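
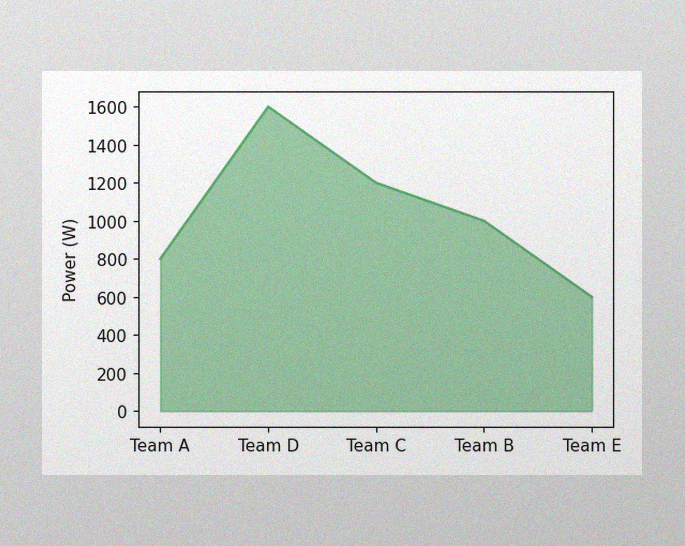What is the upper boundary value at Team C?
1200W

The image has some photo noise and uneven lighting. At Team C the upper boundary is at 1200W.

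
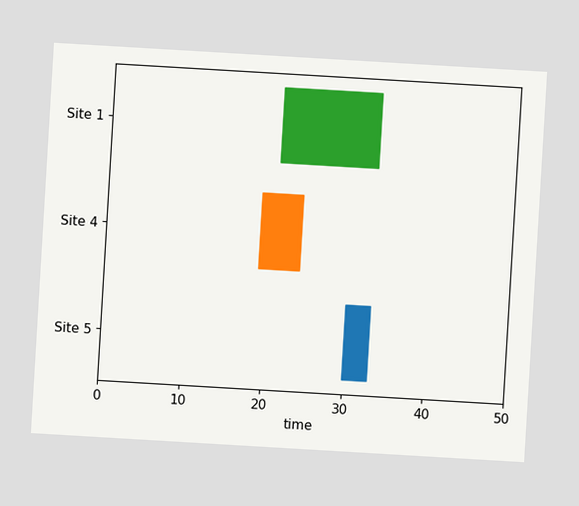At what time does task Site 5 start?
30

The chart is tilted about 3° clockwise. The Site 5 bar begins at t=30.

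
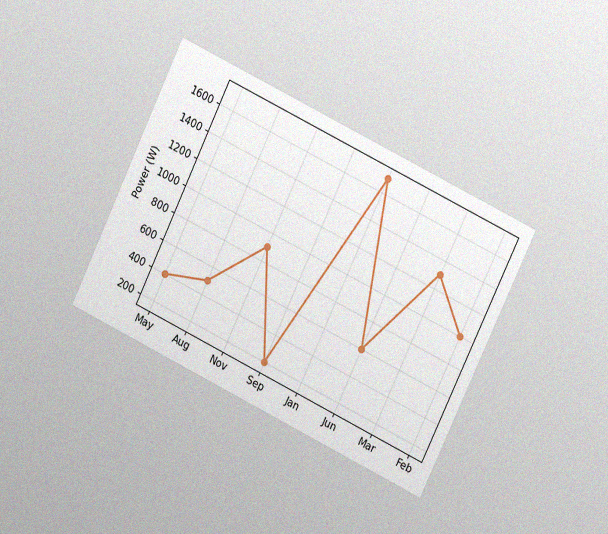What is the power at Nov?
900W

The chart is tilted about 26° clockwise and viewed at a slight angle, with some photo noise. At Nov, the line is at 900W.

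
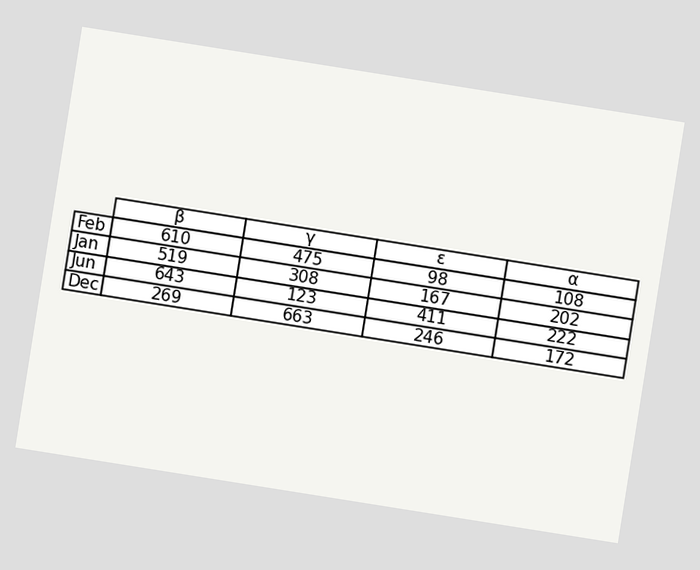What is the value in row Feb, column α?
The chart is tilted about 9° clockwise. The (Feb, α) cell reads 108.

108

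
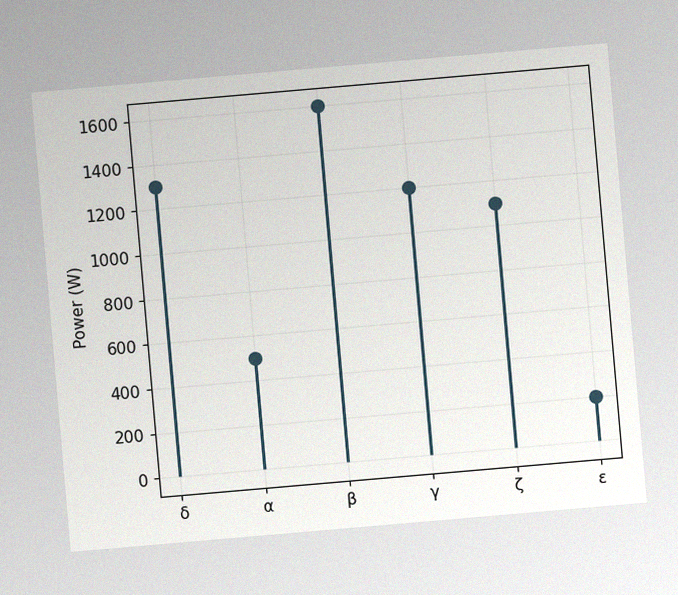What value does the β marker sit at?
1600W

The chart is tilted about 5° counter-clockwise, with some photo noise. The β marker sits at 1600W.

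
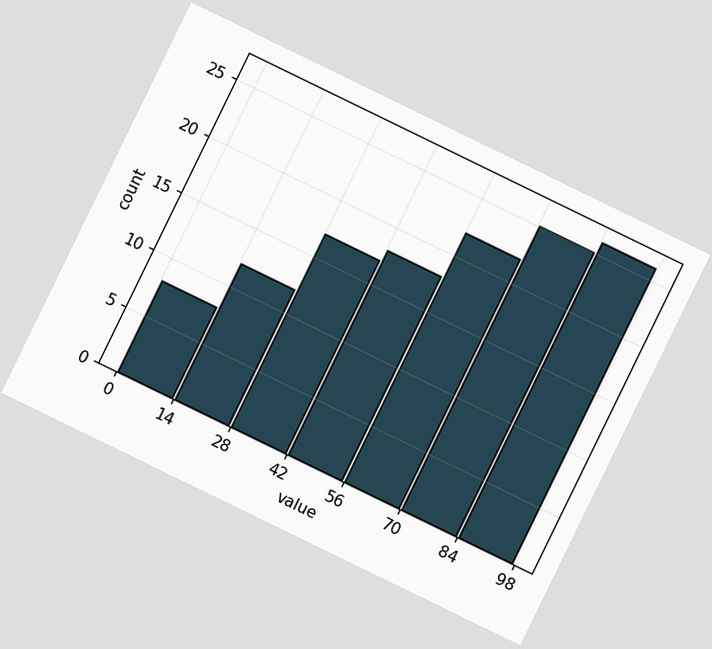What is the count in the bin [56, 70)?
22

The chart is tilted about 26° clockwise. The [56, 70) bin has height 22.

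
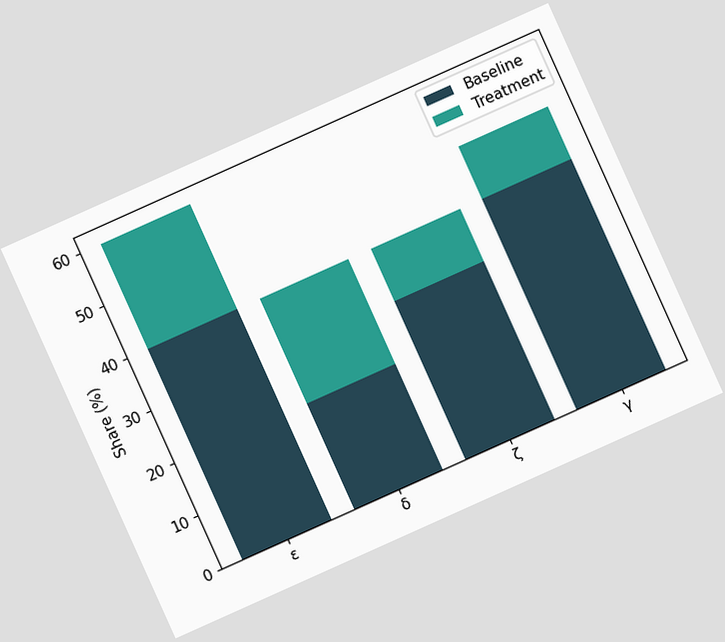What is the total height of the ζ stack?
40%

The chart is tilted about 24° counter-clockwise. The ζ stack's top reaches 40% on the y-axis.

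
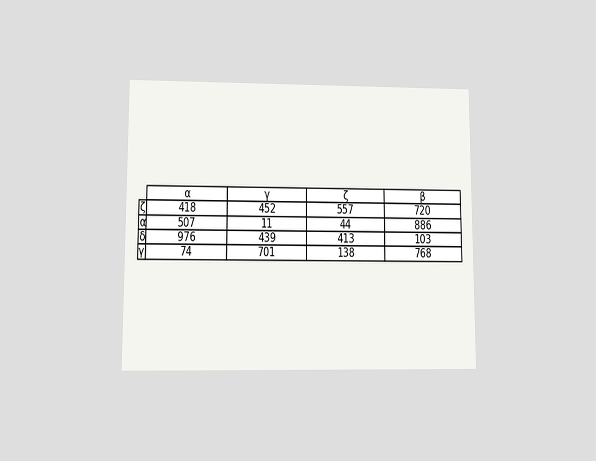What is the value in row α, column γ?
11

The chart is viewed at a slight angle. The (α, γ) cell reads 11.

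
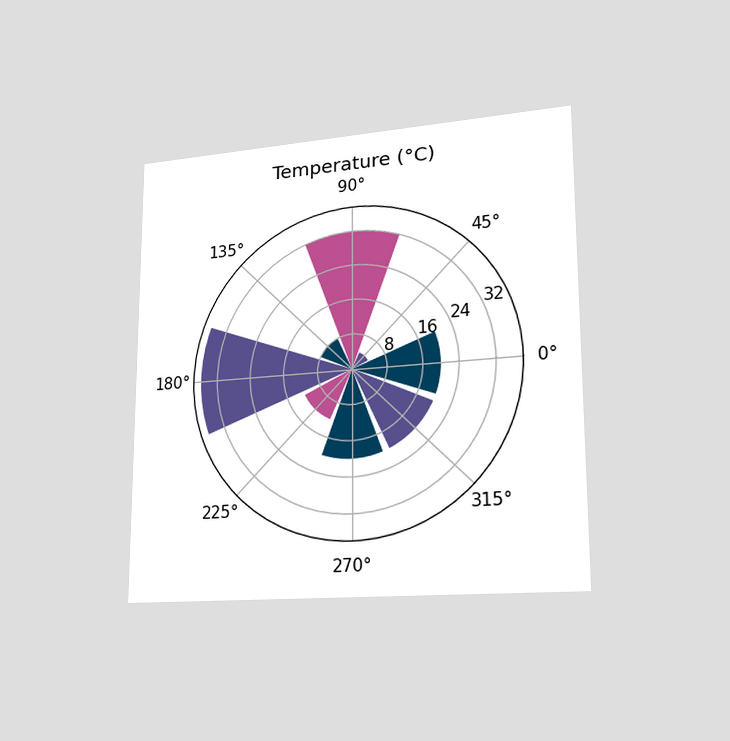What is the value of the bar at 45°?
4°C

The chart is viewed slightly from the right. The bar at 45° reaches 4°C on the radial axis.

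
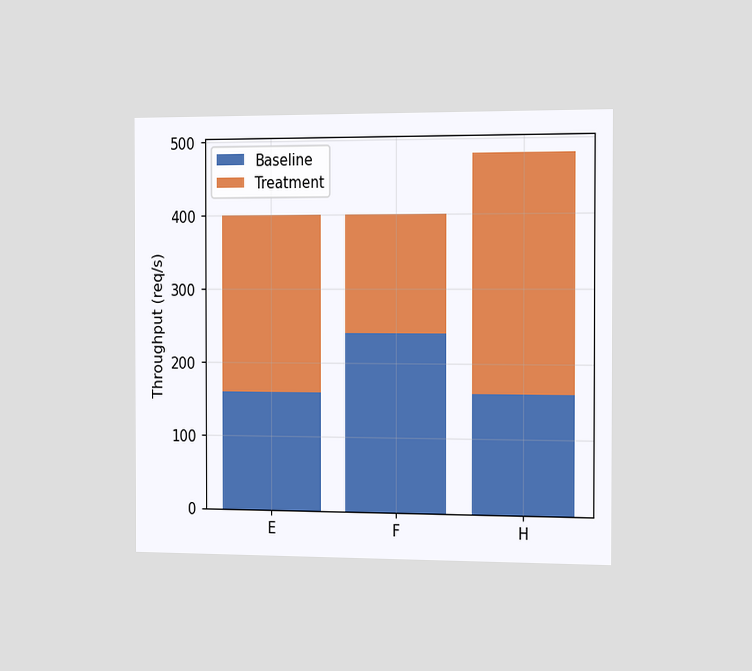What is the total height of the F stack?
The chart is viewed slightly from the right. The F stack's top reaches 400req/s on the y-axis.

400req/s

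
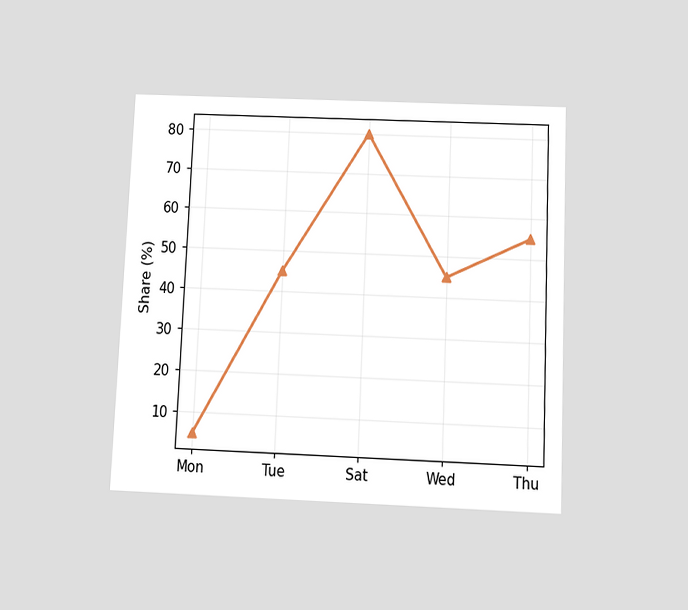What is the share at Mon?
5%

The chart is tilted about 2° clockwise and viewed slightly from below. At Mon, the line is at 5%.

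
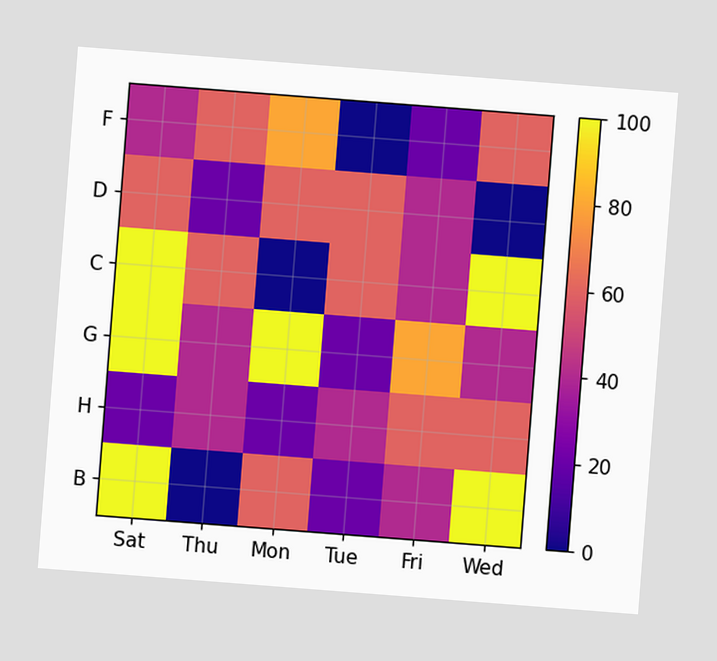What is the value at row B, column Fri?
The chart is tilted about 4° clockwise. Matching cell (B, Fri) against the colorbar gives 40.

40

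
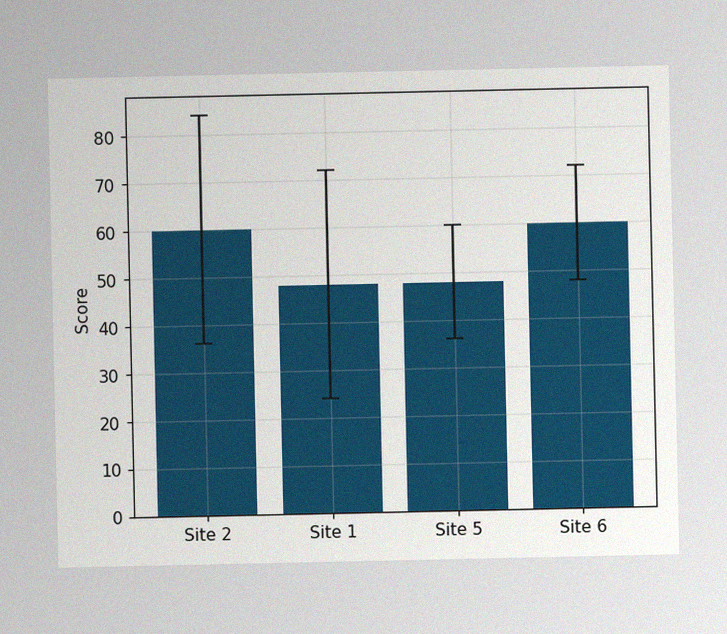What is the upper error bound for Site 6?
The image has some photo noise and uneven lighting. The Site 6 bar's upper whisker reaches 72.

72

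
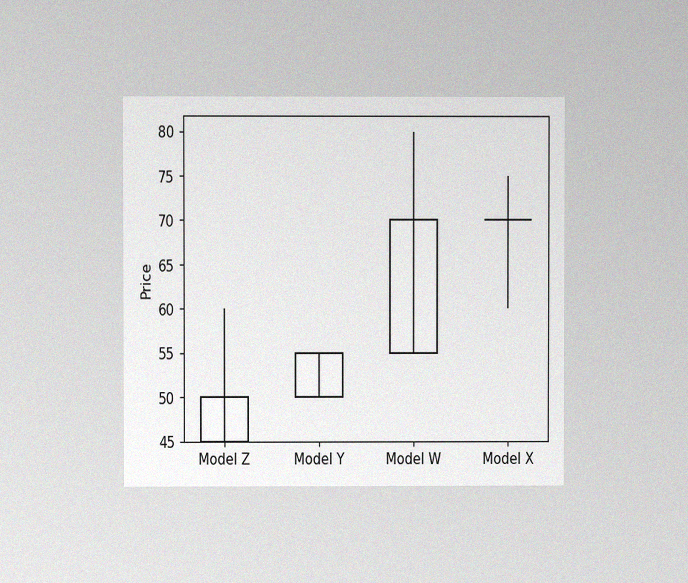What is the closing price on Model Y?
55

The chart is viewed at a slight angle, with some photo noise. The Model Y candle closes at 55.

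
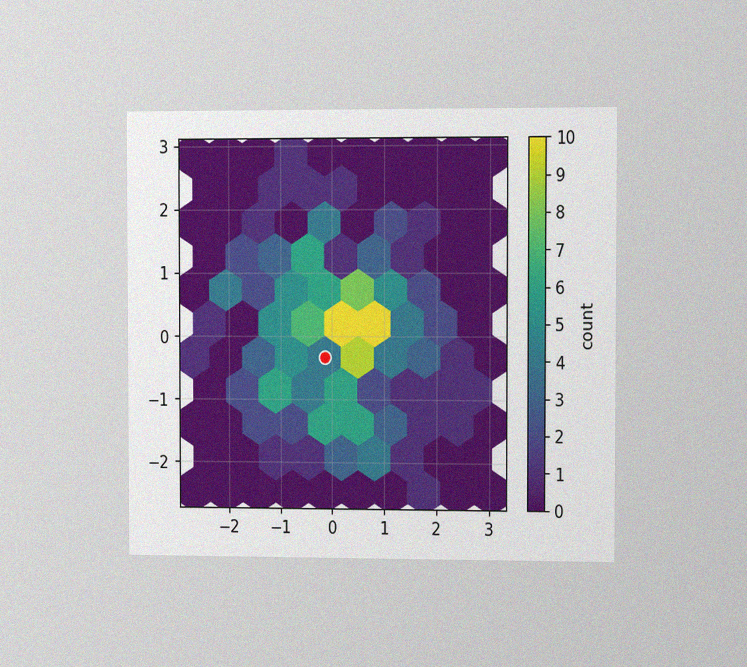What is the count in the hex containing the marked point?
4

The chart is viewed slightly from the right, with some photo noise. The marked hex reads 4 on the colorbar.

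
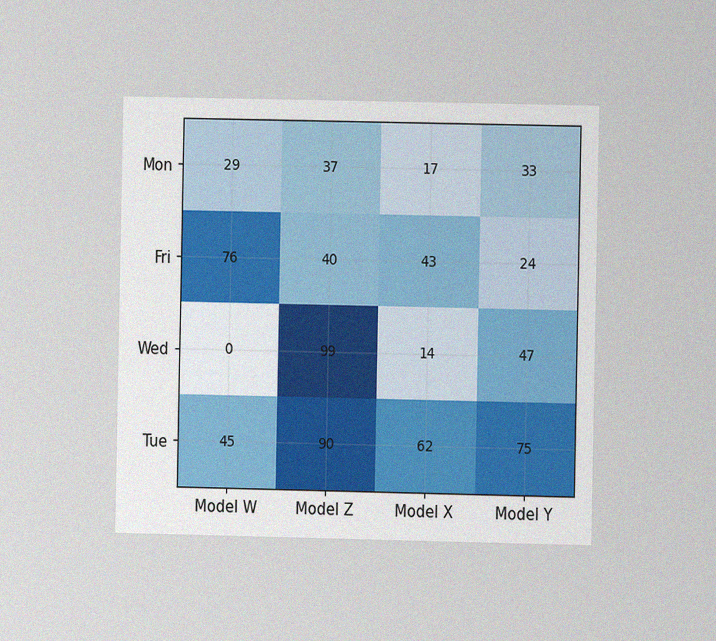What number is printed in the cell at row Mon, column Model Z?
The chart is viewed at a slight angle, with some photo noise. The (Mon, Model Z) cell reads 37.

37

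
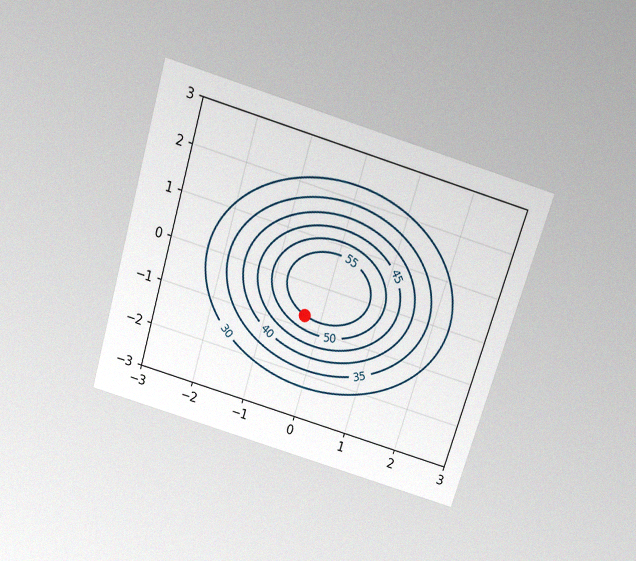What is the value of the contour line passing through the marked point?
55

The chart is tilted about 17° clockwise and viewed slightly from above, with some photo noise. The marked point sits on the contour labelled 55.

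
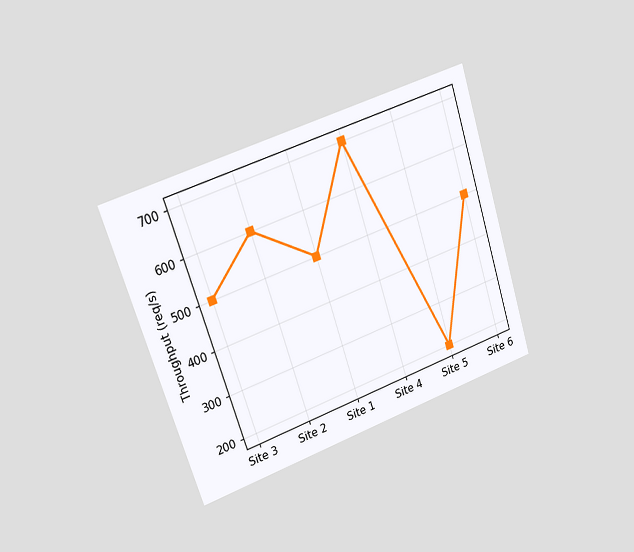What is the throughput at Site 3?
500req/s

The chart is tilted about 18° counter-clockwise and viewed slightly from the left. At Site 3, the line is at 500req/s.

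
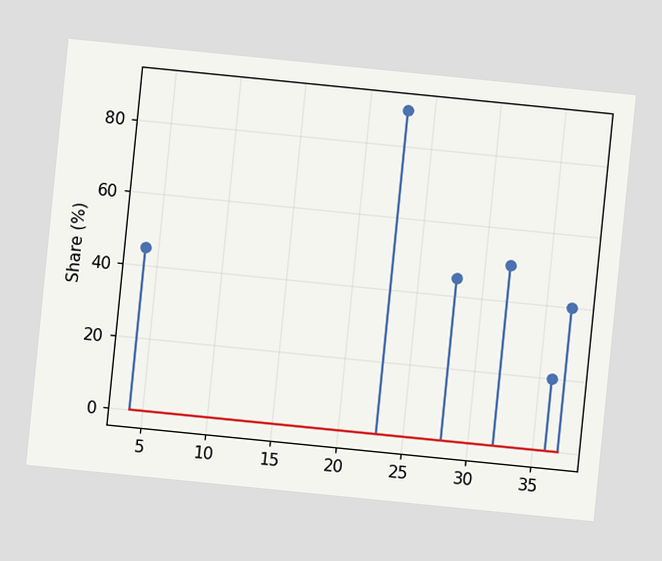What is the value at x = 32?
The chart is tilted about 6° clockwise. The stem at x=32 reaches 50%.

50%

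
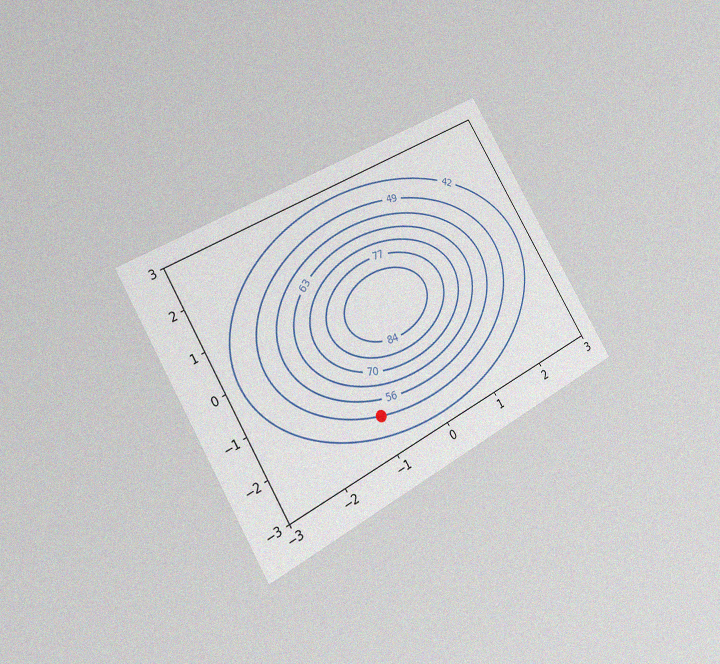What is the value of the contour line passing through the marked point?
49

The chart is tilted about 30° counter-clockwise and viewed slightly from the left, with some photo noise. The marked point sits on the contour labelled 49.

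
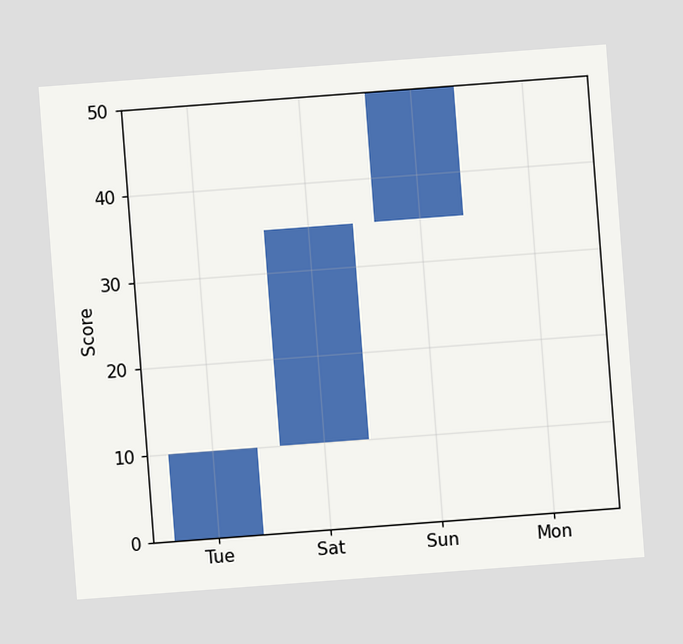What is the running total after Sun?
The chart is tilted about 4° counter-clockwise. After Sun the running total reaches 50.

50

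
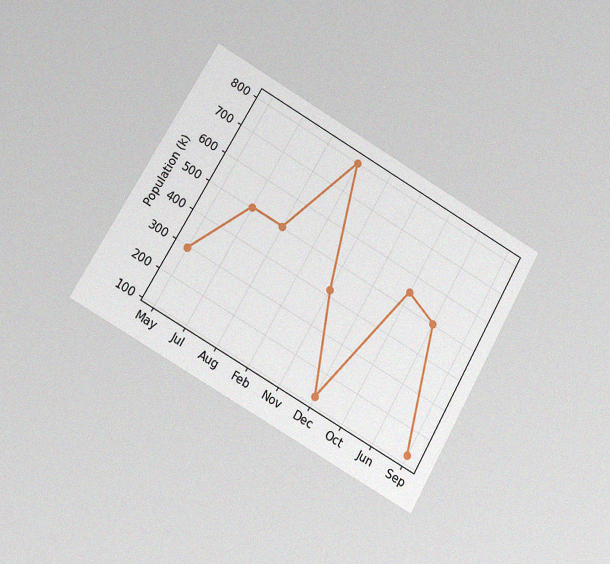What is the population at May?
The chart is tilted about 30° clockwise and viewed at a slight angle, with some photo noise. At May, the line is at 294k.

294k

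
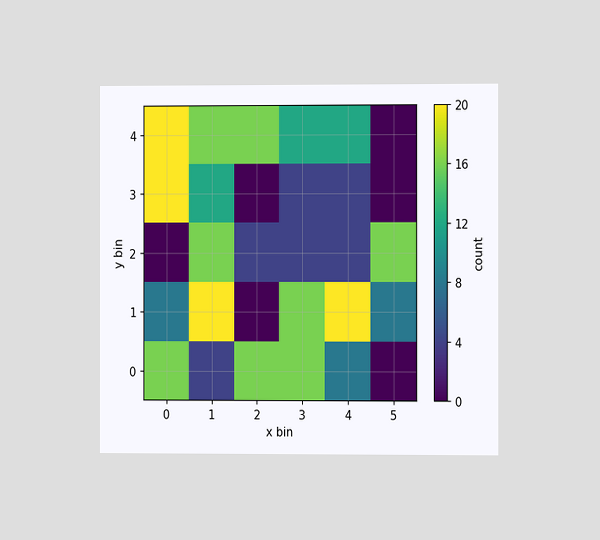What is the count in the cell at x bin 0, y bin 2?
The chart is viewed at a slight angle. Matching the cell (0, 2) against the colorbar gives 0.

0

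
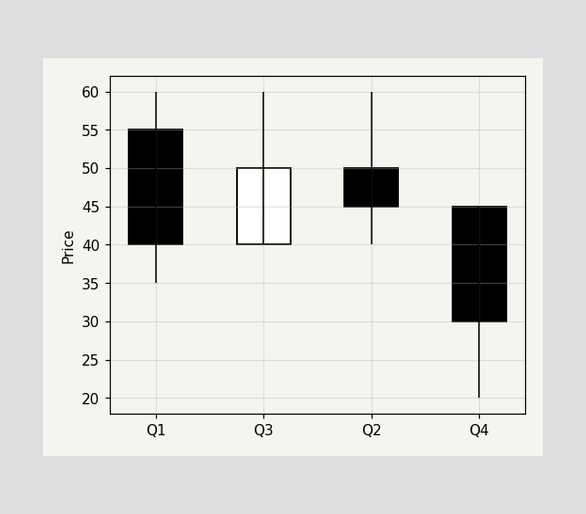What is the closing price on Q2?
The Q2 candle closes at 45.

45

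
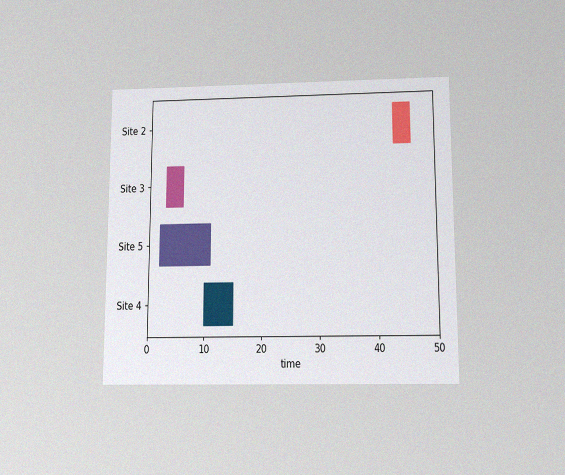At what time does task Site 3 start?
The chart is viewed slightly from below, with some photo noise. The Site 3 bar begins at t=3.

3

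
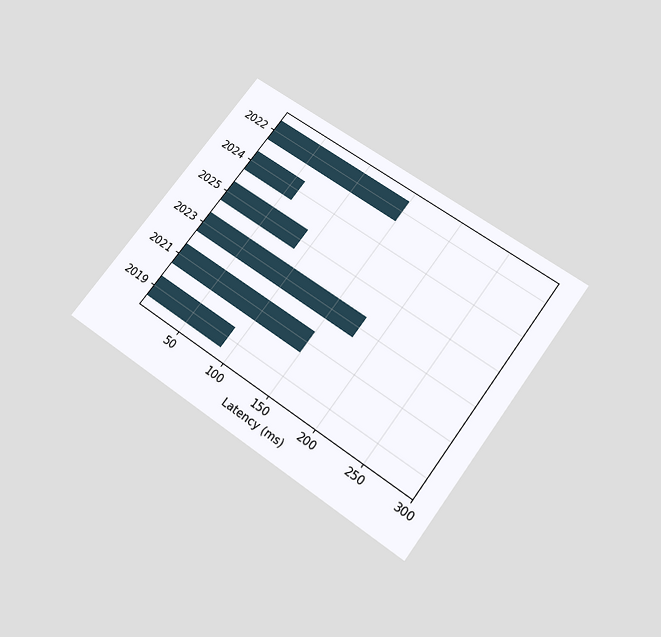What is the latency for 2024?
The chart is tilted about 36° clockwise and viewed slightly from below. Reading along the chart's x-axis, the 2024 bar reaches 60ms.

60ms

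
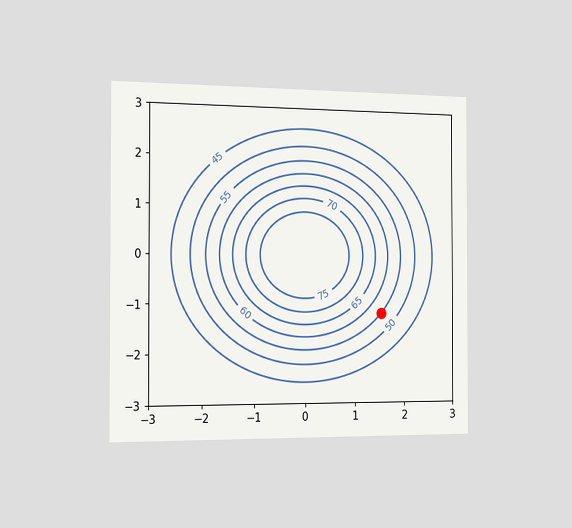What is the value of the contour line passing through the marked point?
55

The chart is viewed slightly from the left. The marked point sits on the contour labelled 55.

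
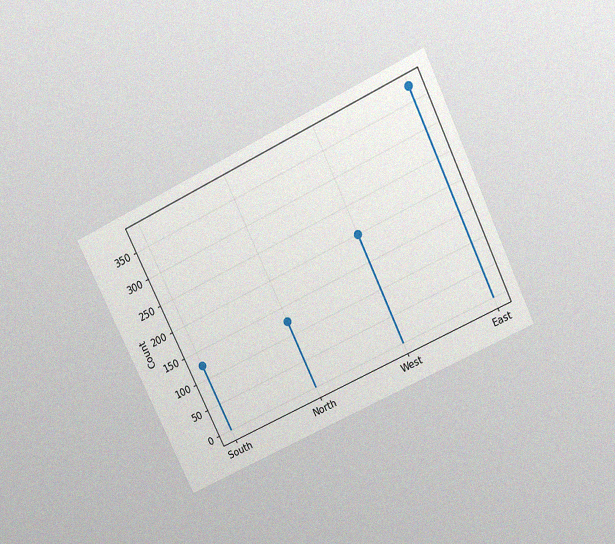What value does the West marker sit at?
200

The chart is tilted about 26° counter-clockwise and viewed slightly from above, with some photo noise. The West marker sits at 200.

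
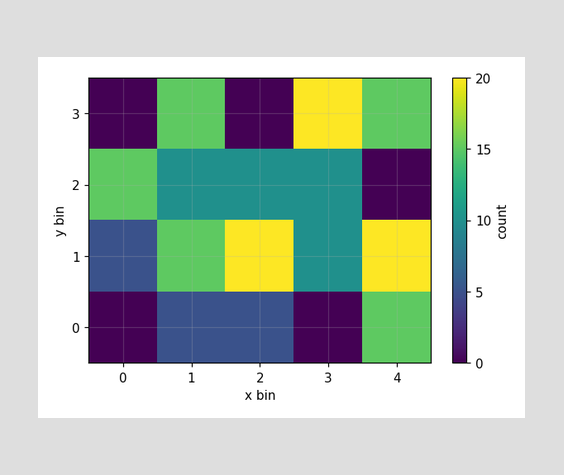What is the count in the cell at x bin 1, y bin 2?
Matching the cell (1, 2) against the colorbar gives 10.

10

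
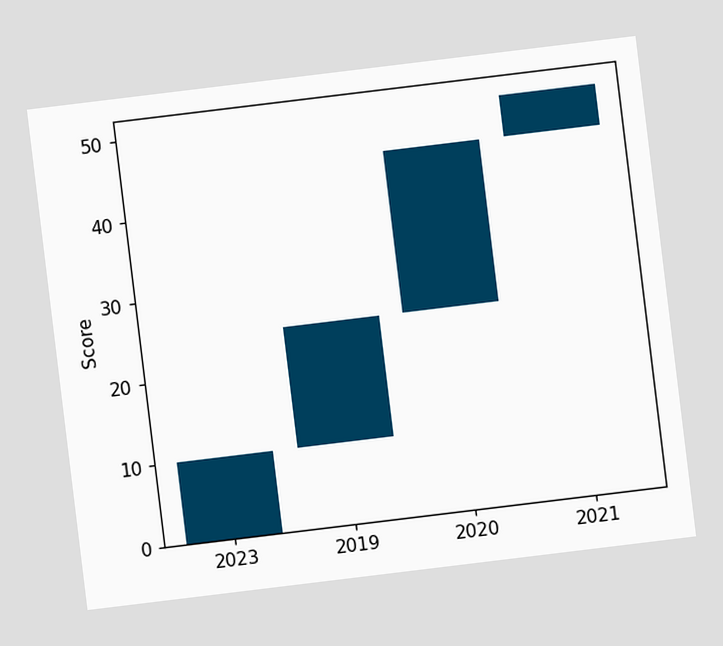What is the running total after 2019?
25

The chart is tilted about 7° counter-clockwise. After 2019 the running total reaches 25.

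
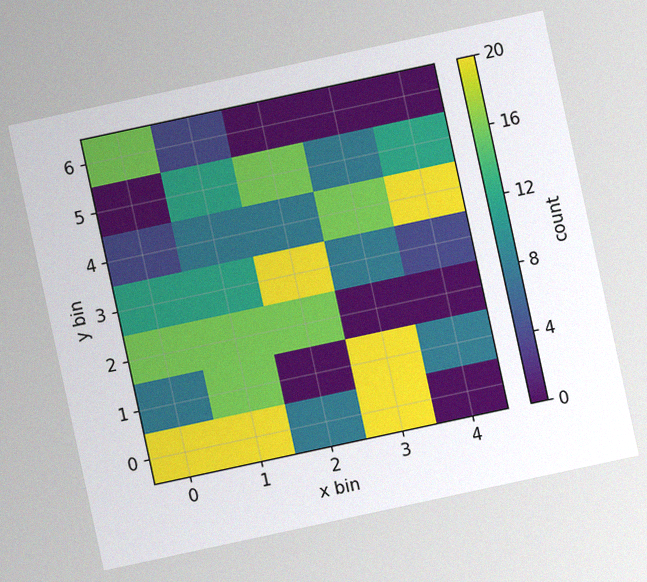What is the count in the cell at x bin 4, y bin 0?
The chart is tilted about 12° counter-clockwise, with some photo noise. Matching the cell (4, 0) against the colorbar gives 0.

0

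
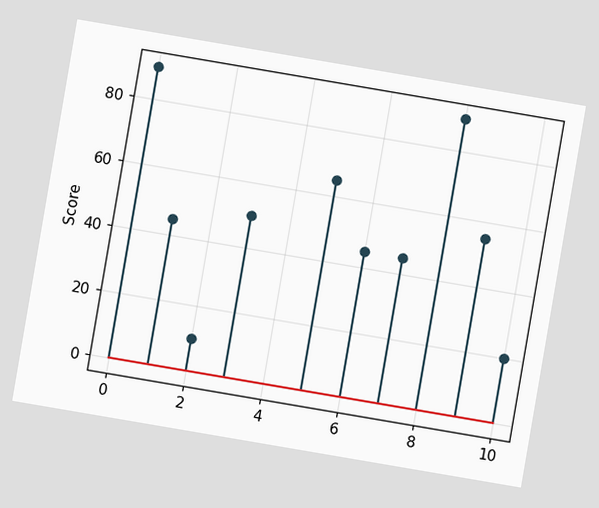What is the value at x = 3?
50

The chart is tilted about 10° clockwise. The stem at x=3 reaches 50.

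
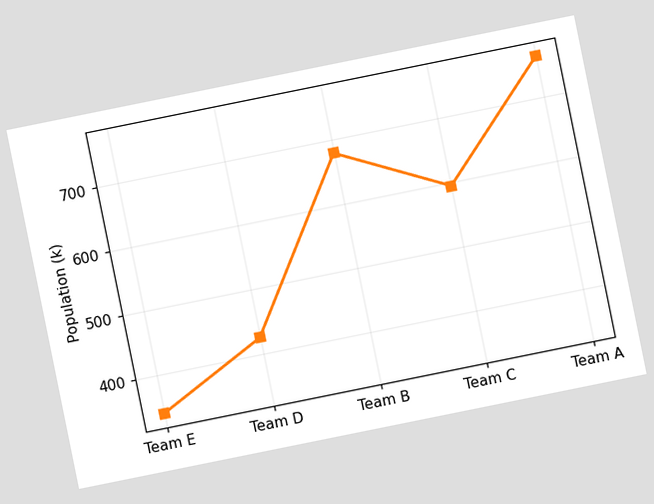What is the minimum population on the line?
340k

The chart is tilted about 11° counter-clockwise. The lowest point is at Team E, and reading across to the y-axis gives 340k.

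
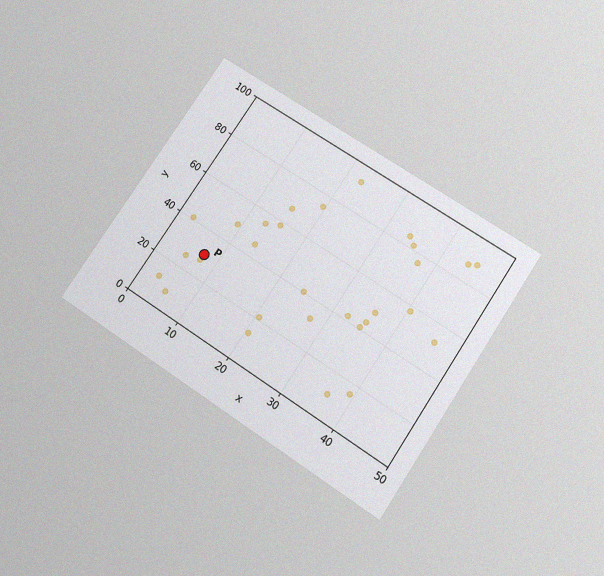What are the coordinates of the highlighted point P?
The chart is tilted about 34° clockwise and viewed slightly from below, with some photo noise. Following the gridlines from P to each axis, P sits at (7.5, 30).

(7.5, 30)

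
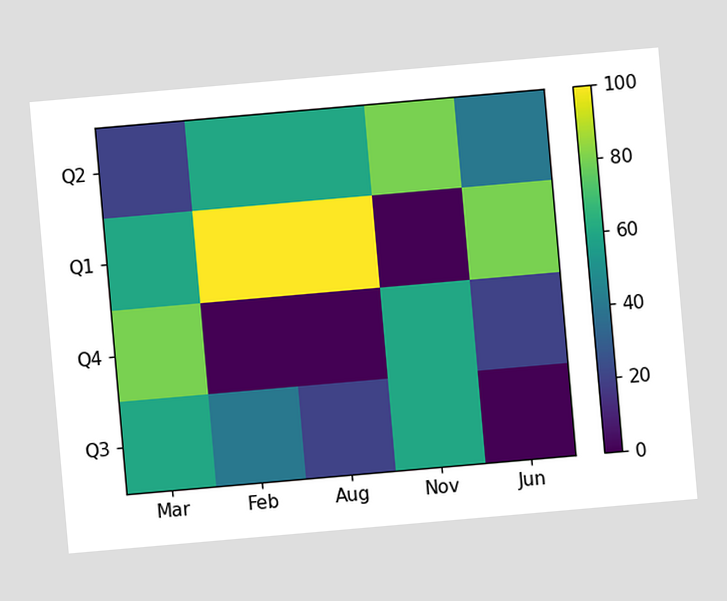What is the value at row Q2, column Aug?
The chart is tilted about 5° counter-clockwise. Matching cell (Q2, Aug) against the colorbar gives 60.

60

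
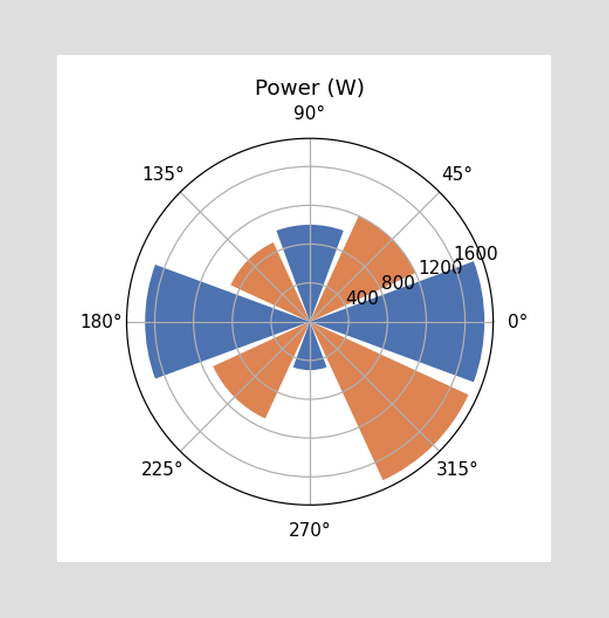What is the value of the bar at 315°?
The bar at 315° reaches 1800W on the radial axis.

1800W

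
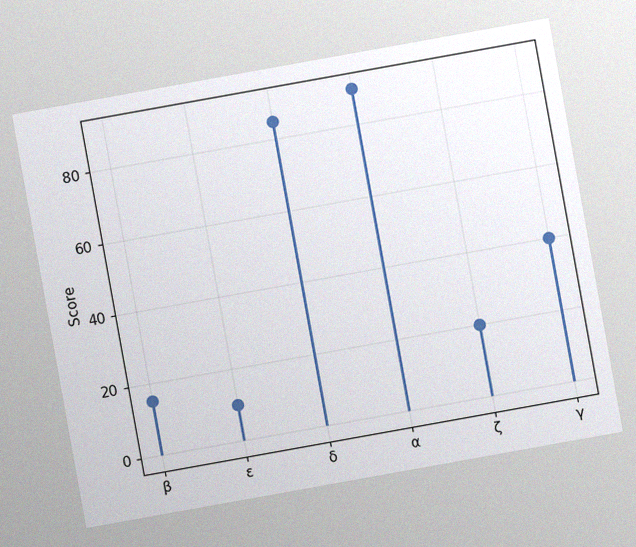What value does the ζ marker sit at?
20

The chart is tilted about 10° counter-clockwise, with some photo noise. The ζ marker sits at 20.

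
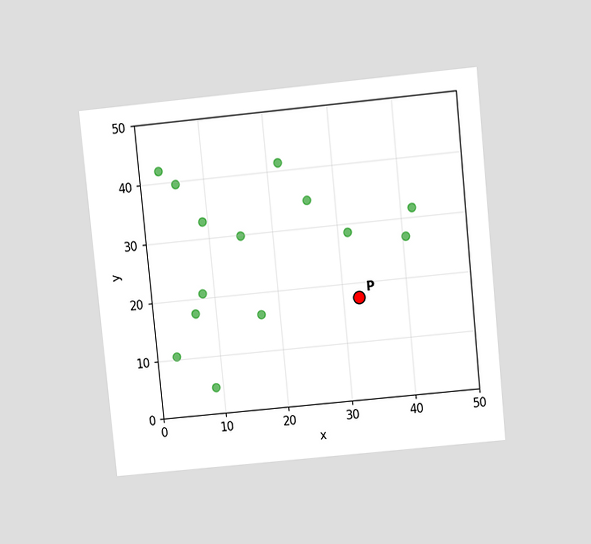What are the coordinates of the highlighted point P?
The chart is tilted about 6° counter-clockwise and viewed slightly from above. Following the gridlines from P to each axis, P sits at (32.5, 17.5).

(32.5, 17.5)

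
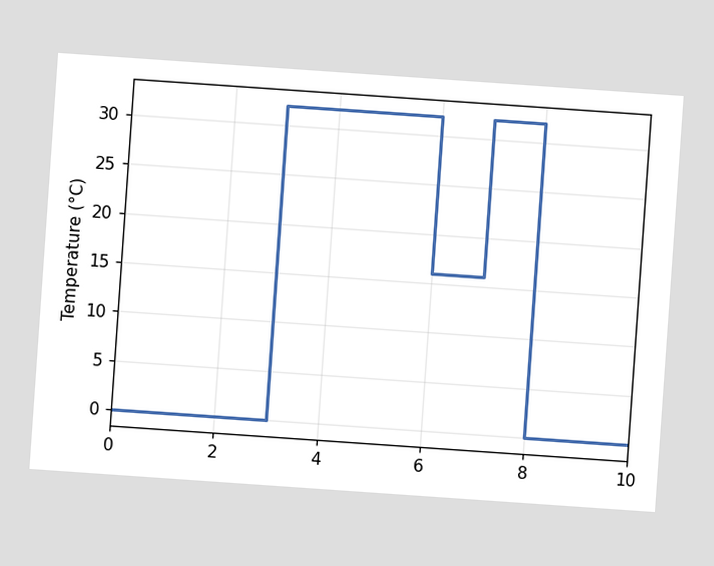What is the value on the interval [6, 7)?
The chart is tilted about 4° clockwise. On [6, 7) the step sits at 16°C.

16°C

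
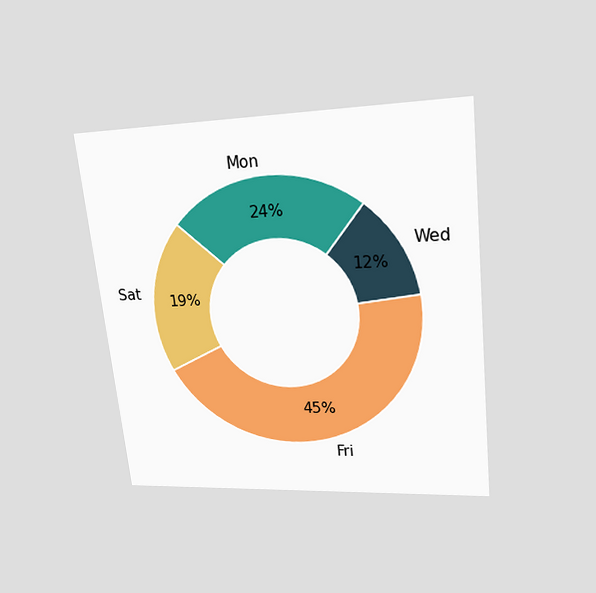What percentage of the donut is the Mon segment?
24%

The chart is tilted about 6° counter-clockwise and viewed slightly from above. The Mon segment takes up 24% of the ring.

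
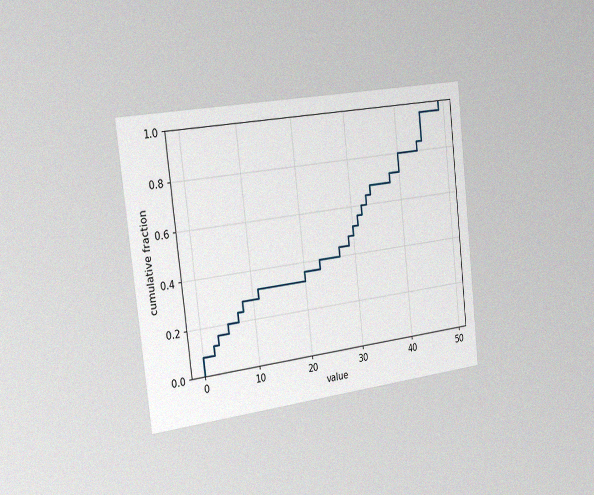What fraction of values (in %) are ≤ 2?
The chart is tilted about 6° counter-clockwise and viewed slightly from the left, with some photo noise. At x=2 the ECDF step is at 12%.

12%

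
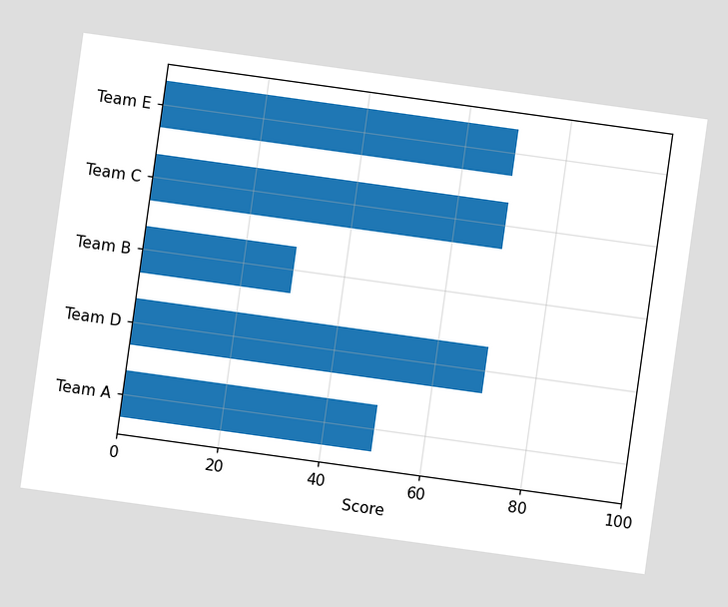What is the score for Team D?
The chart is tilted about 8° clockwise. Reading along the chart's x-axis, the Team D bar reaches 70.

70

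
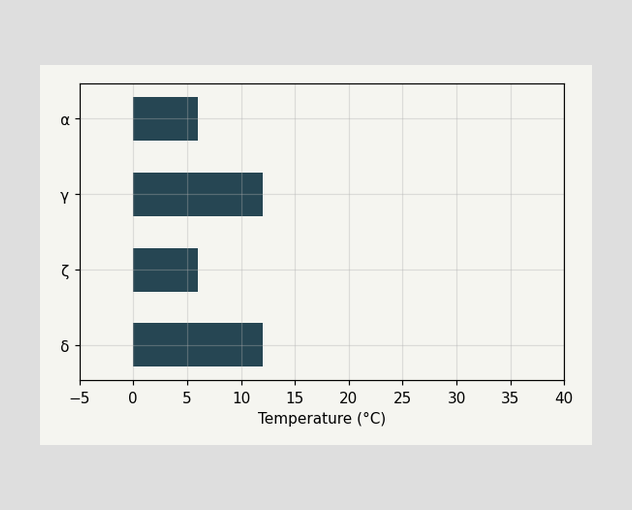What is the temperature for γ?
12°C

Reading along the chart's x-axis, the γ bar reaches 12°C.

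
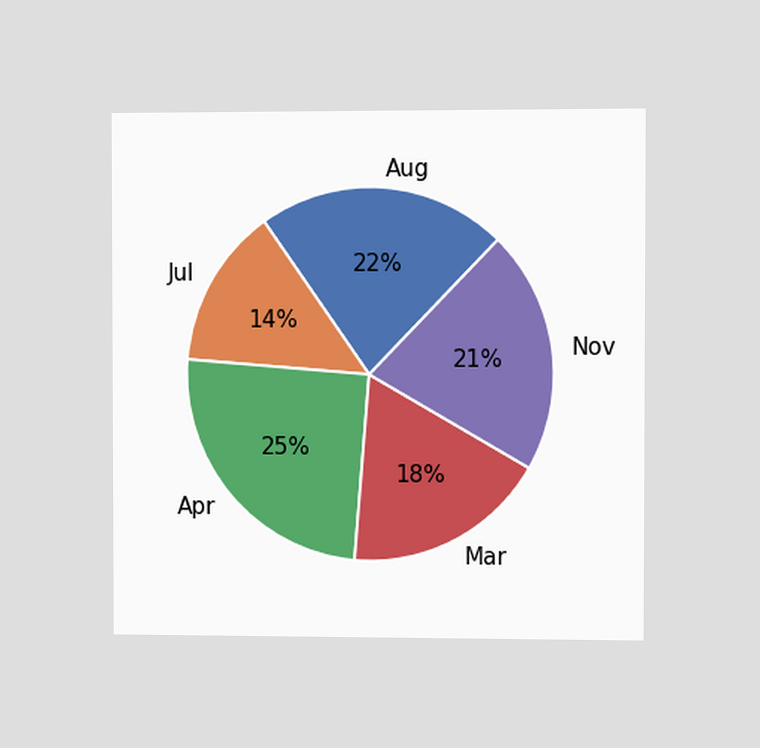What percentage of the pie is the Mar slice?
18%

The chart is viewed slightly from the right. The Mar slice takes up 18% of the pie.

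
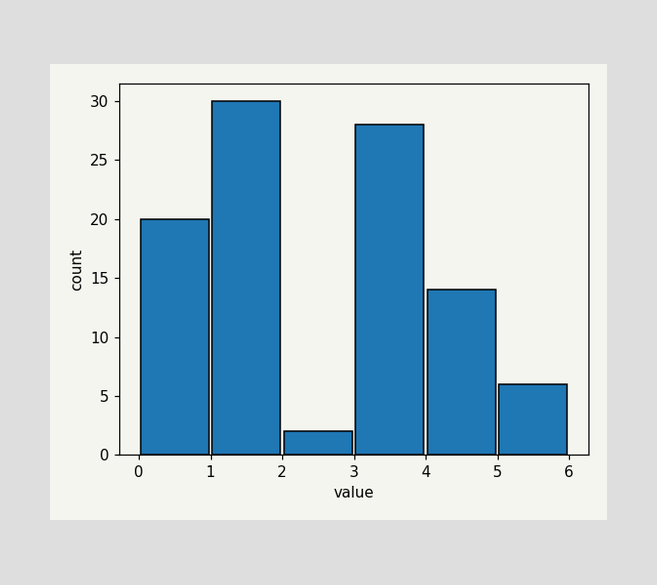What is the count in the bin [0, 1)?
20

The [0, 1) bin has height 20.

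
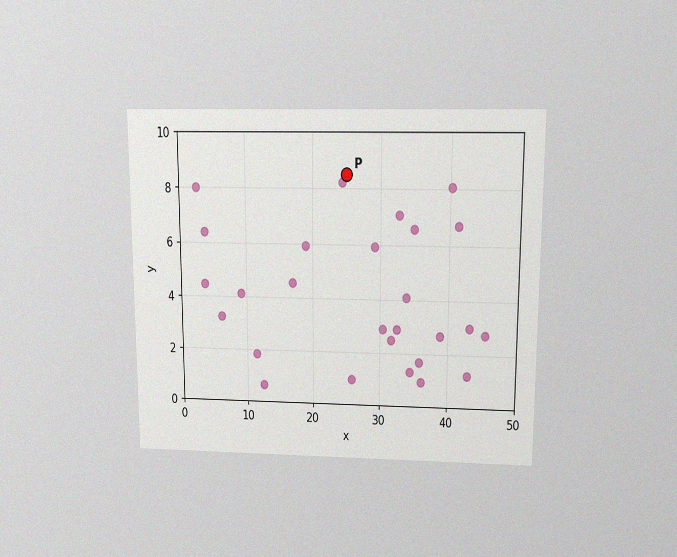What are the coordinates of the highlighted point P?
(25, 8.5)

The chart is viewed slightly from above, with some photo noise. Following the gridlines from P to each axis, P sits at (25, 8.5).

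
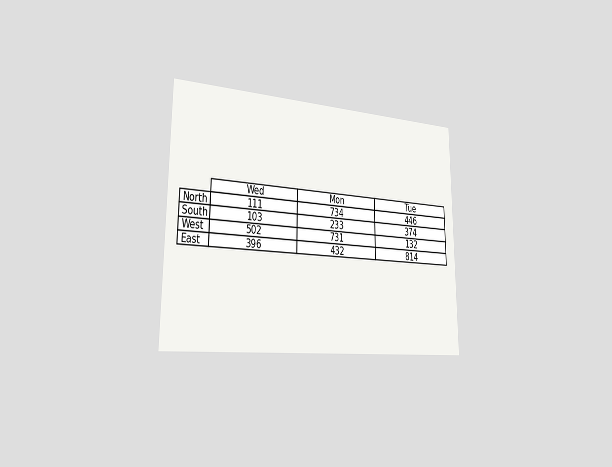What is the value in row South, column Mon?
233

The chart is viewed slightly from the left. The (South, Mon) cell reads 233.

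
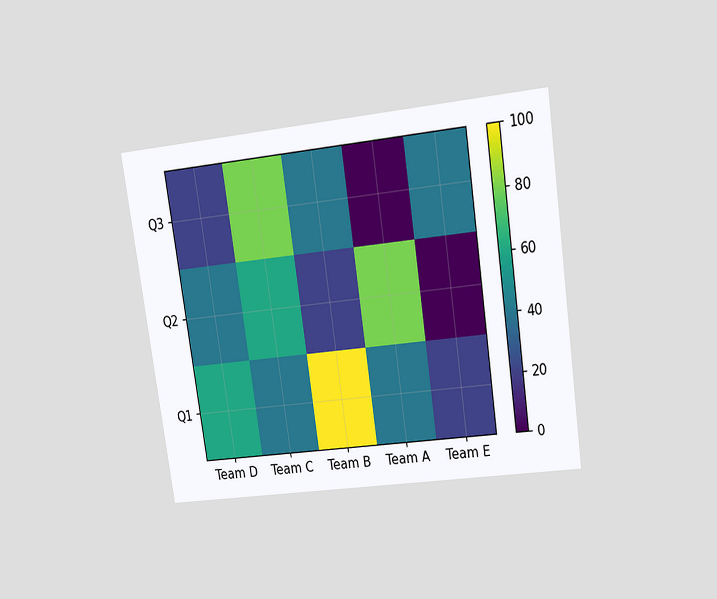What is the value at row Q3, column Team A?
0

The chart is tilted about 8° counter-clockwise and viewed at a slight angle. Matching cell (Q3, Team A) against the colorbar gives 0.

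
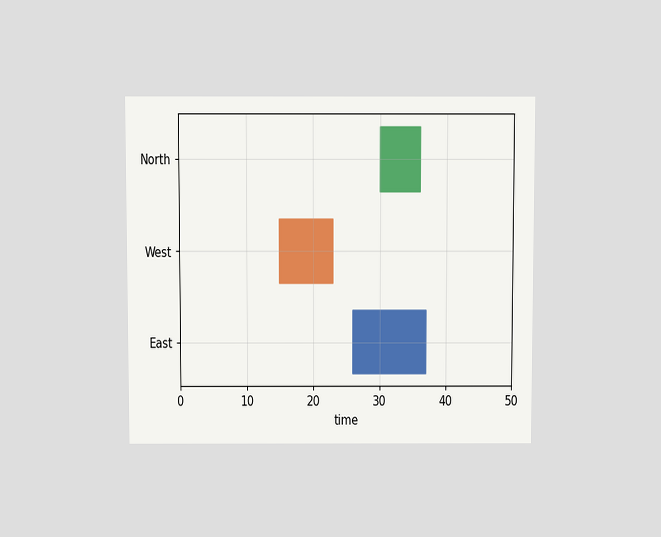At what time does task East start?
The chart is viewed slightly from above. The East bar begins at t=26.

26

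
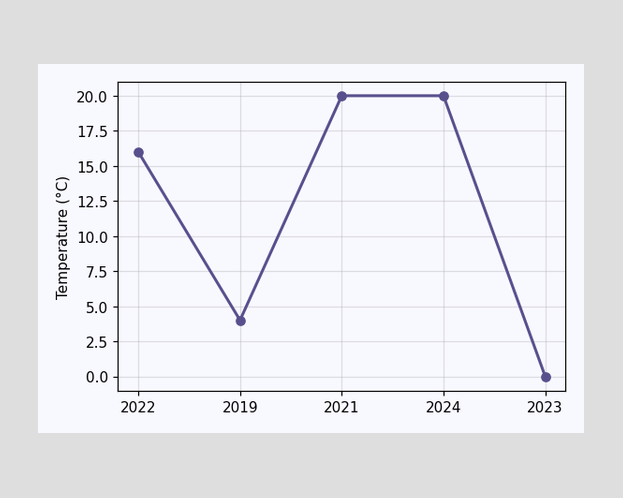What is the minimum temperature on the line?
0°C

The lowest point is at 2023, and reading across to the y-axis gives 0°C.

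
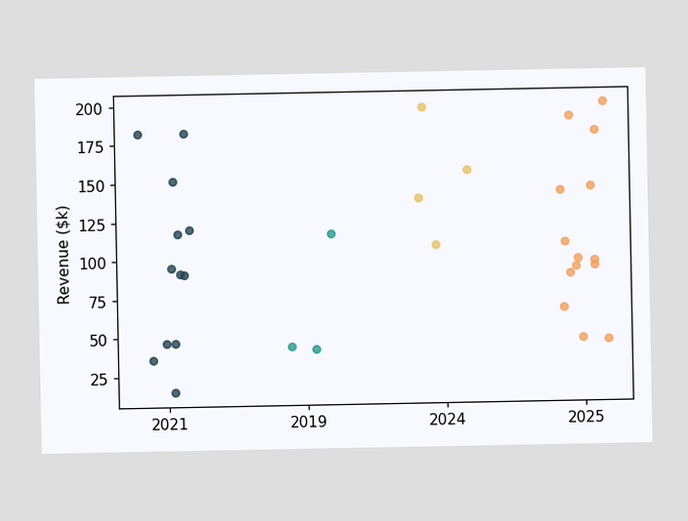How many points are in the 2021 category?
12

Counting the markers in the 2021 column gives 12.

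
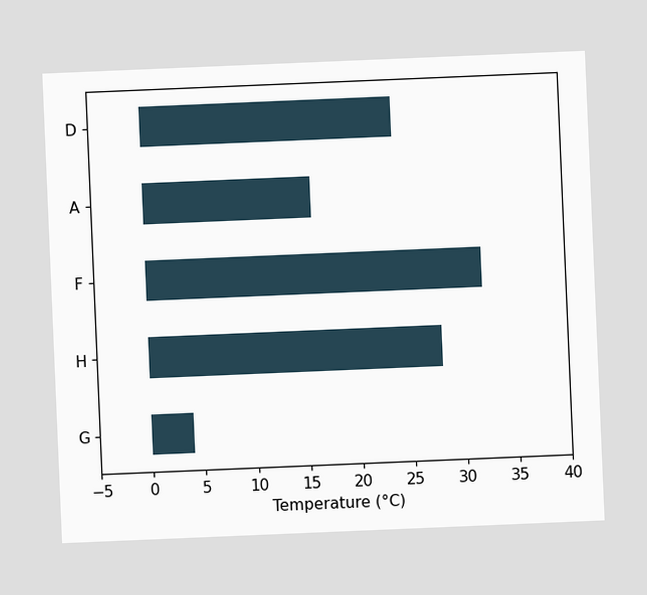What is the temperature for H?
28°C

The chart is tilted about 2° counter-clockwise. Reading along the chart's x-axis, the H bar reaches 28°C.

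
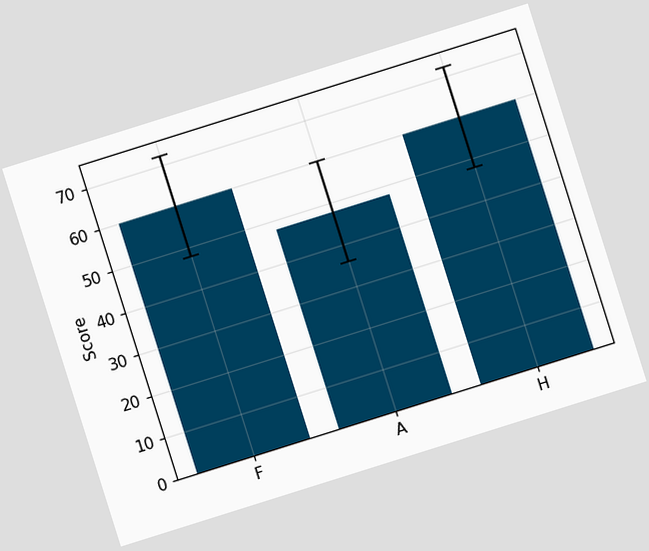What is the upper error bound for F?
72

The chart is tilted about 17° counter-clockwise. The F bar's upper whisker reaches 72.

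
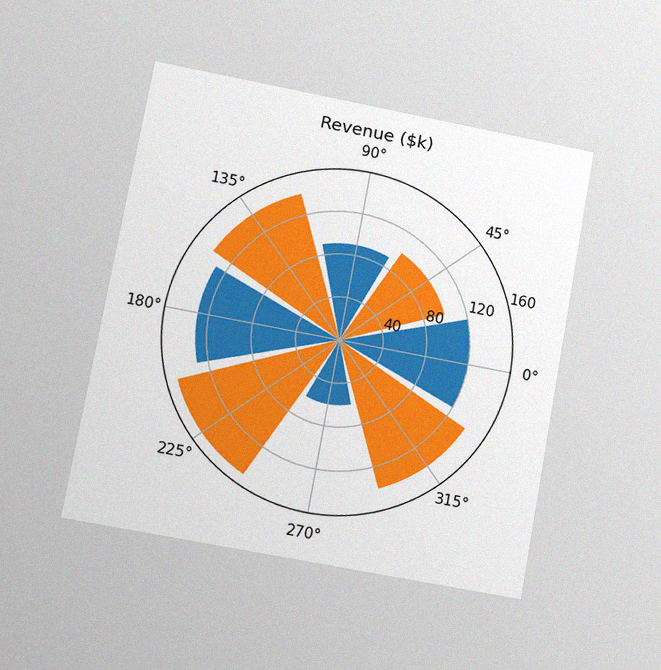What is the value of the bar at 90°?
$90k

The chart is tilted about 10° clockwise and viewed at a slight angle, with some photo noise. The bar at 90° reaches $90k on the radial axis.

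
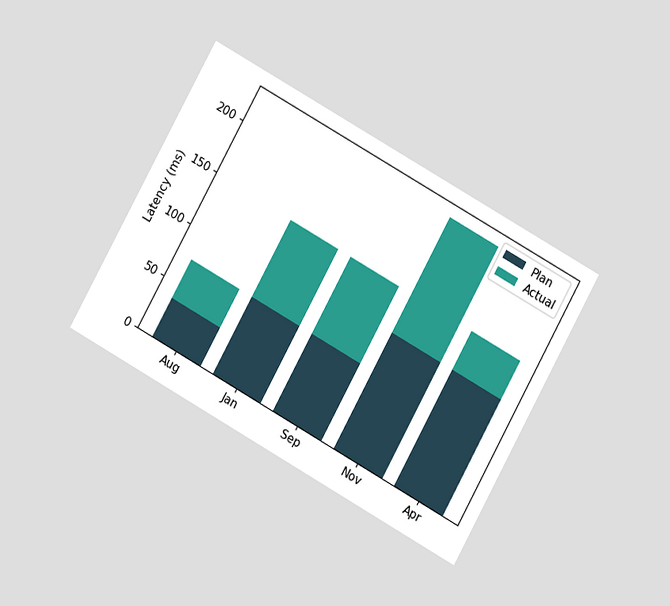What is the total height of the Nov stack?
The chart is tilted about 29° clockwise and viewed at a slight angle. The Nov stack's top reaches 222ms on the y-axis.

222ms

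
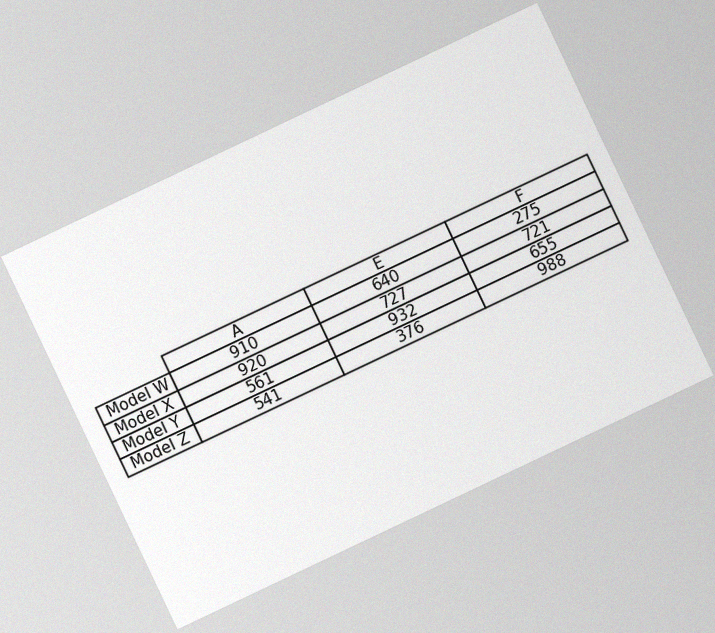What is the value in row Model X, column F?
The chart is tilted about 25° counter-clockwise, with some photo noise. The (Model X, F) cell reads 721.

721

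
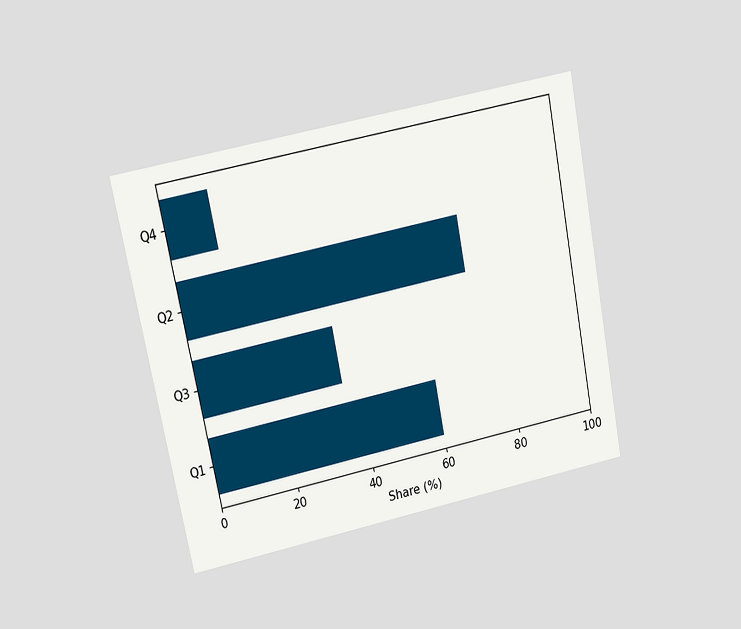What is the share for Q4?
12%

The chart is tilted about 11° counter-clockwise and viewed at a slight angle. Reading along the chart's x-axis, the Q4 bar reaches 12%.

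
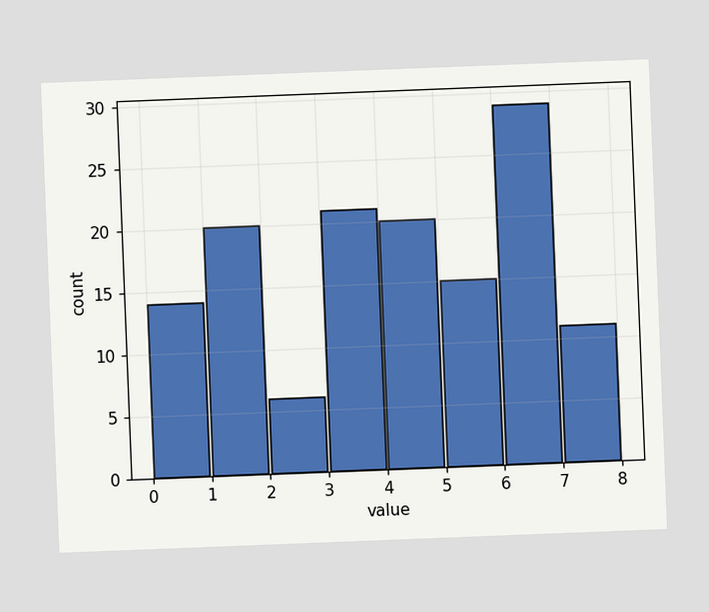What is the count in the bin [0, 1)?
14

The chart is tilted about 2° counter-clockwise. The [0, 1) bin has height 14.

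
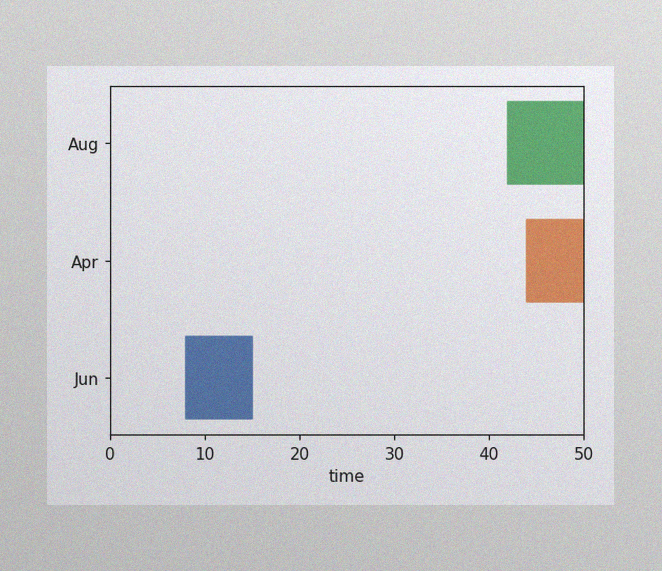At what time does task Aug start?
The image has some photo noise and uneven lighting. The Aug bar begins at t=42.

42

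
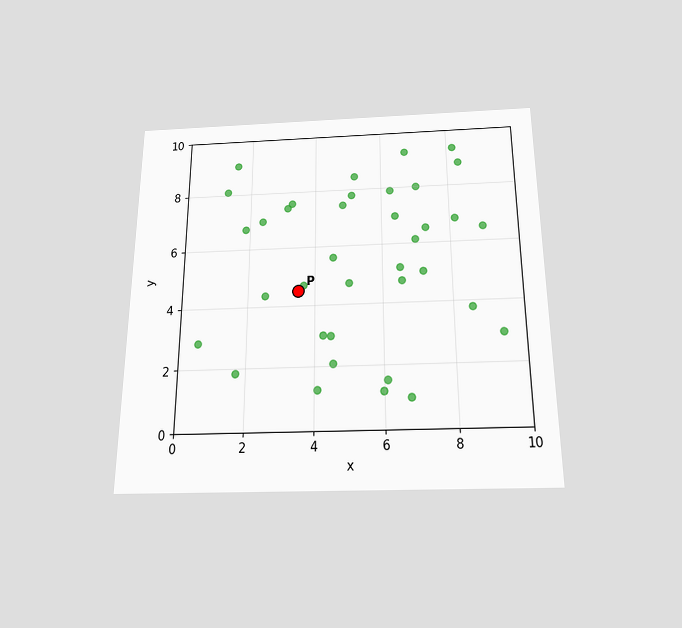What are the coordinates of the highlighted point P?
(3.5, 4.5)

The chart is viewed slightly from below. Following the gridlines from P to each axis, P sits at (3.5, 4.5).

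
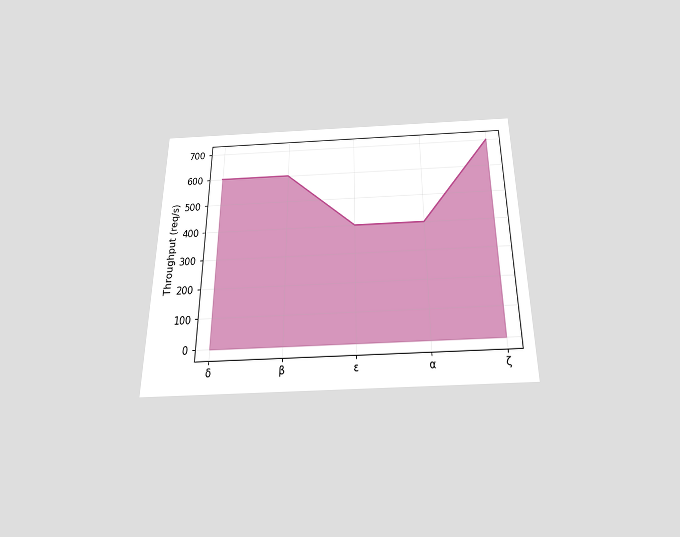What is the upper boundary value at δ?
The chart is viewed slightly from below. At δ the upper boundary is at 600req/s.

600req/s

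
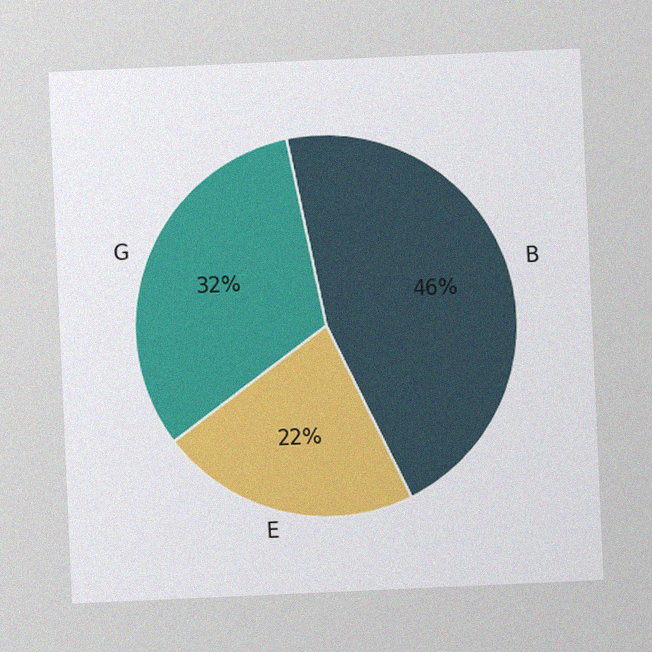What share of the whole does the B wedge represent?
The chart is tilted about 3° counter-clockwise, with some photo noise. The B slice takes up 46% of the pie.

46%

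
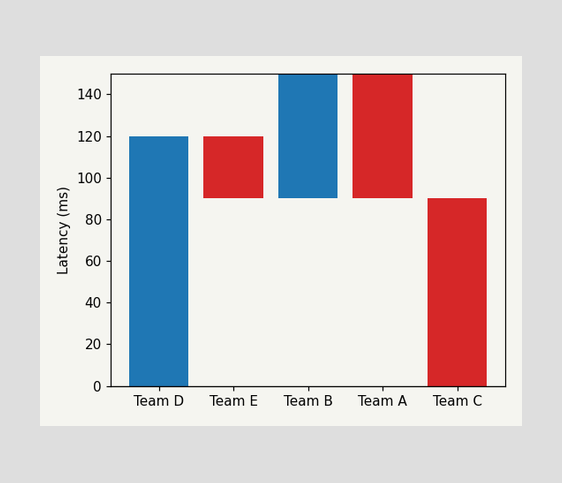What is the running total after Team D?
After Team D the running total reaches 120ms.

120ms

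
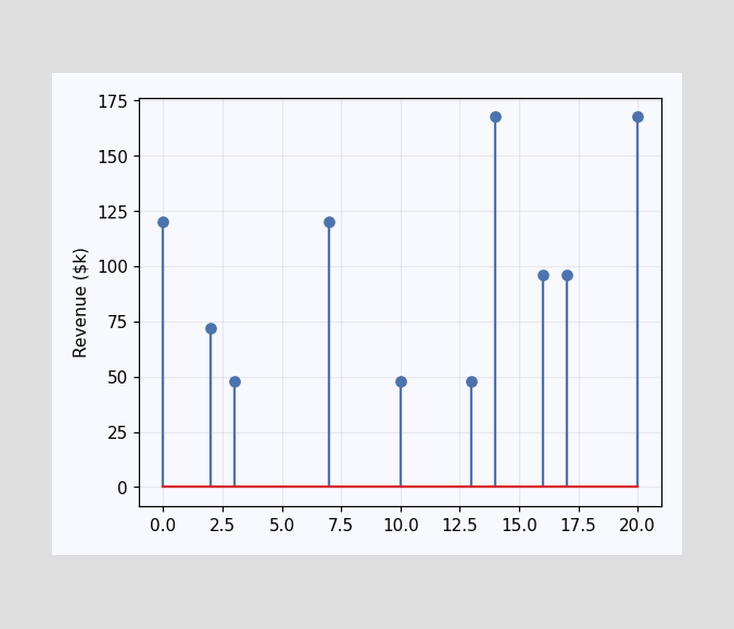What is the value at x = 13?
The stem at x=13 reaches $48k.

$48k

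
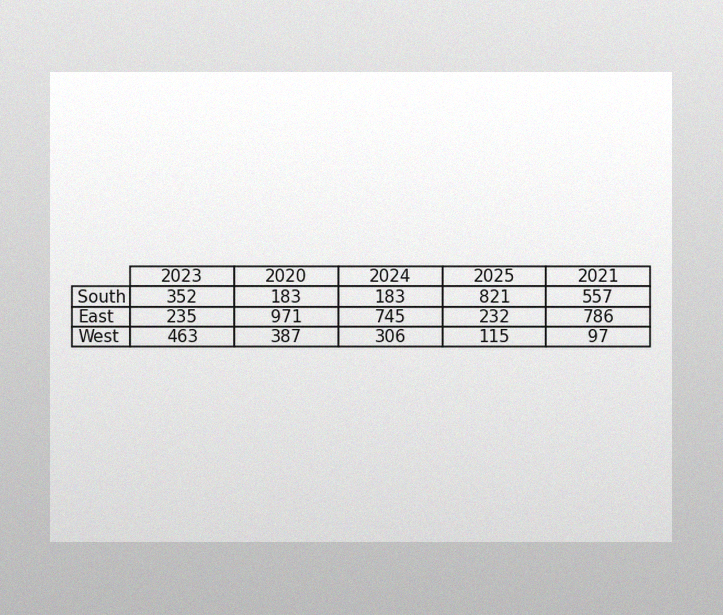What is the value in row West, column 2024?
The image has some photo noise and uneven lighting. The (West, 2024) cell reads 306.

306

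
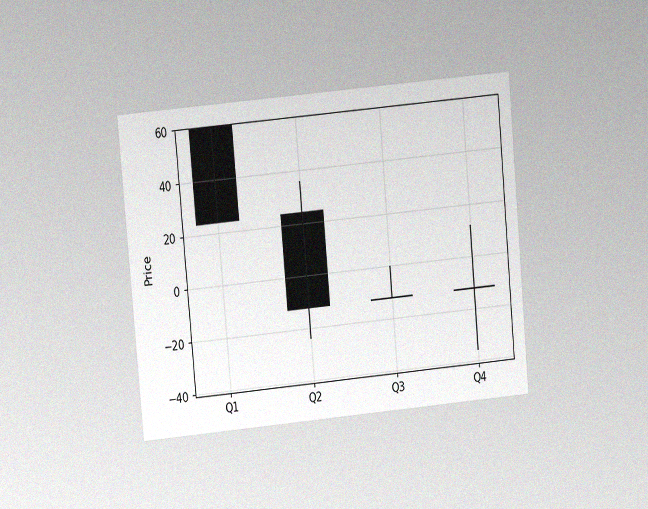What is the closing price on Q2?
-12

The chart is tilted about 5° counter-clockwise and viewed at a slight angle, with some photo noise. The Q2 candle closes at -12.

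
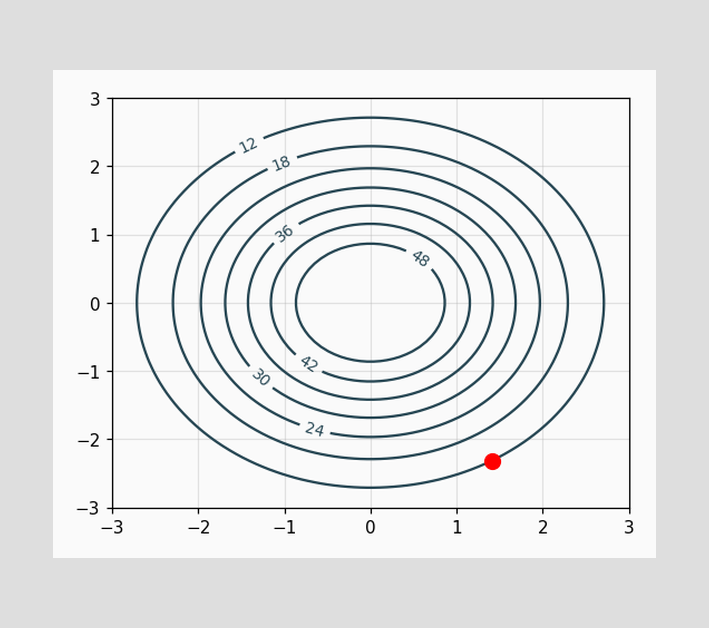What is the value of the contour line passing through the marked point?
12

The marked point sits on the contour labelled 12.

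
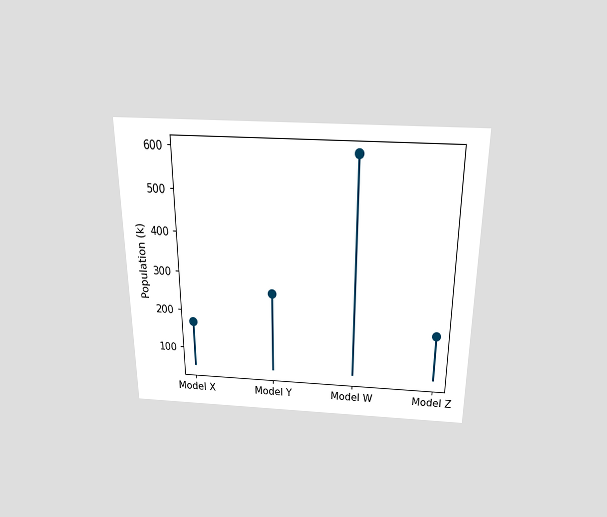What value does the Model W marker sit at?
The chart is viewed slightly from above. The Model W marker sits at 595k.

595k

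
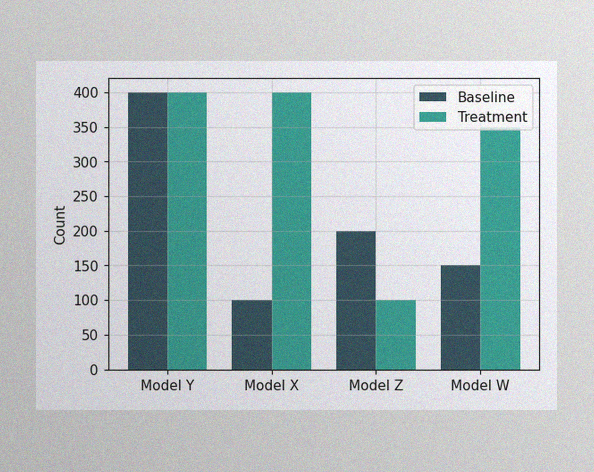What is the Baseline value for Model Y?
400

The image has some photo noise and uneven lighting. The Baseline bar at Model Y reaches 400 on the y-axis.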